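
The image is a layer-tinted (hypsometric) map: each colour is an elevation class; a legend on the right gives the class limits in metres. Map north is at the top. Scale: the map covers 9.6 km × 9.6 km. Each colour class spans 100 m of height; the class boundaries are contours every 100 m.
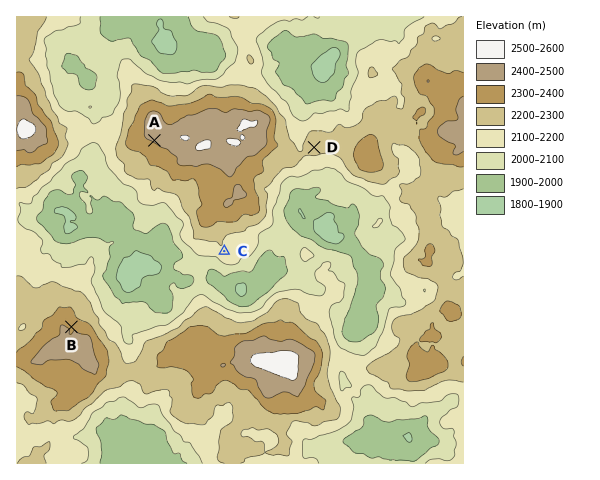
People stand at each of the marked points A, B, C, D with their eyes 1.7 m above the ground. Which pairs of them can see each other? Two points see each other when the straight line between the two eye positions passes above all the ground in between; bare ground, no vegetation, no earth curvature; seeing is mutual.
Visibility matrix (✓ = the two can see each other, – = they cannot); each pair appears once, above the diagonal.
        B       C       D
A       ✓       –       –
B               ✓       –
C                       –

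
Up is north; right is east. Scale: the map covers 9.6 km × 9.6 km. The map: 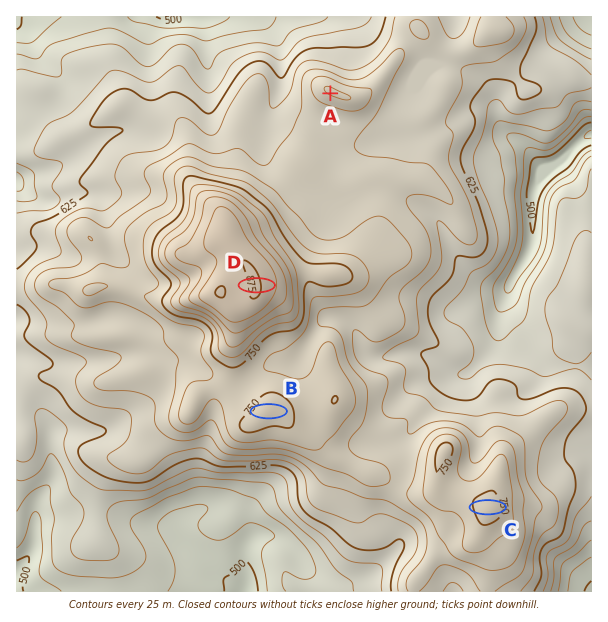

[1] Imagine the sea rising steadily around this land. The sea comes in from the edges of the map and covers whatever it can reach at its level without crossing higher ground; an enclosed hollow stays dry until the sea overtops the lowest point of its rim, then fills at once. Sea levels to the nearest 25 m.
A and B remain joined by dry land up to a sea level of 675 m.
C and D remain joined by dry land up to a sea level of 700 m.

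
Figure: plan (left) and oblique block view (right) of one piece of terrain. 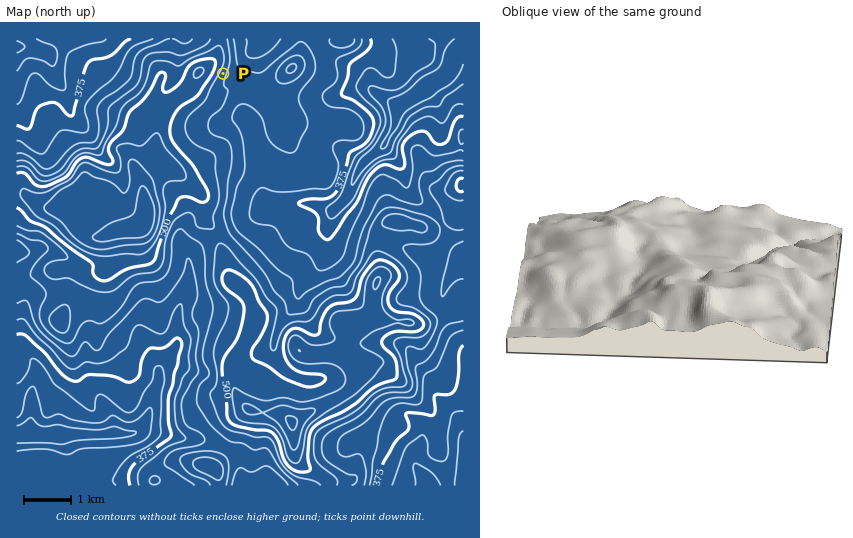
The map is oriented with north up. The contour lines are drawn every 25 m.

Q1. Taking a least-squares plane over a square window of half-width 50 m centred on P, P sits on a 10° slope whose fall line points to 116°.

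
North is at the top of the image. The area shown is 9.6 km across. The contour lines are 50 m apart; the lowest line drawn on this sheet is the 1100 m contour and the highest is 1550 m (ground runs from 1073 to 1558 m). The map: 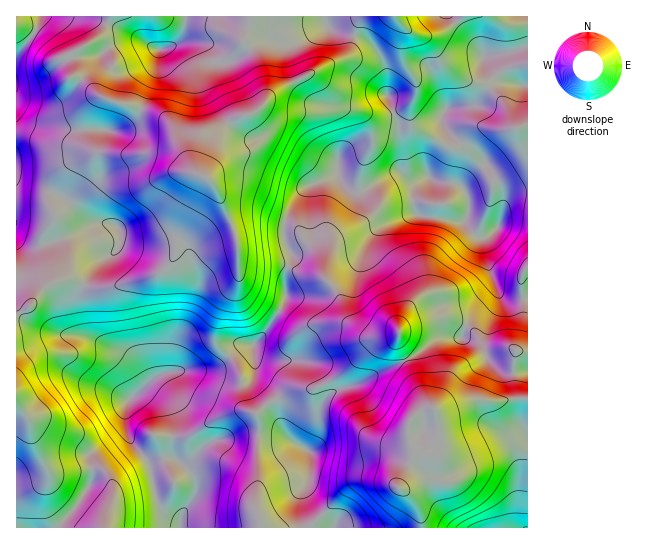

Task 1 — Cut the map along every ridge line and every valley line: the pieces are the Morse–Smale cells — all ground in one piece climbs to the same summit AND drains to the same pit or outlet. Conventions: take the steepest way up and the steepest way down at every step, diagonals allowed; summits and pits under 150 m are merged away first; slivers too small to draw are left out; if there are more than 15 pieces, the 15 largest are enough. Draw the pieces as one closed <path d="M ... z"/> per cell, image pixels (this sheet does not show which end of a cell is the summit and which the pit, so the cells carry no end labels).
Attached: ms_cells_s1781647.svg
<path d="M527 16l-485 0-2 2-5 15-19 24 1 471 163-1 0-5-14-7-6-8-11-44-21-28-3-10 0-16 3-8 23-21 10-5 17-4 29-2 10-2 21-19 5-3 11 0 7-7 24-37 0-26 7-16 0-5-7-12-1-16 9-23 16-18 22-8 7-5 3 10 9 9 11 1 38-20 14 8 17-3 8 4 13 2 11 4 2-6 13-18-4-8-28-26-2-6 0-9 6-6 26-3 19-21 15-2-13-9-11-16 22-4 20-6z"/><path d="M527 47l-20 6-21 3-1 2 11 15 13 9-15 2-19 21-26 3-6 6 0 9 2 6 28 26 4 8-13 18-2 6-11-4-13-2-8-4-17 3-14-8-38 20-11-1-9-9-3-10-7 5-22 8-16 18-9 23 1 16 7 12 0 5-7 16 0 26-24 37-7 7-11 0-5 3-21 19-10 2-29 2-17 4-10 5-23 21-3 8 0 16 3 10 21 28 11 44 6 8 12 5 3 8 240 0 0-10-5-15-17-17 9-16 5-19 14 1 10-10 2-16-4-15 12-2 24-9 31 1 8-2 18-1z"/><path d="M527 399l-17 0-8 2-31-1-24 9-12 2 4 15-2 16-10 10-14-1-5 19-9 16 17 17 5 15 1 10 106-1z"/><path d="M41 16l-25 1 1 39 18-23z"/>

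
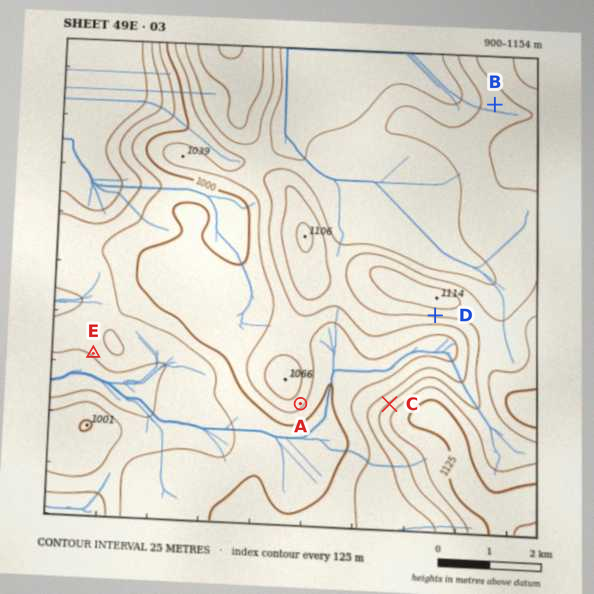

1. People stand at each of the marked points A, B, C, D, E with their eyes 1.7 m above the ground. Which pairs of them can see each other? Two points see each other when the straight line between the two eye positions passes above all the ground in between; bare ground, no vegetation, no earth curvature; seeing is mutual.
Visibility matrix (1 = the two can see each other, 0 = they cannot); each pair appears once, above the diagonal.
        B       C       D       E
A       0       1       1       0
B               0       0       0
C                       1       0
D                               0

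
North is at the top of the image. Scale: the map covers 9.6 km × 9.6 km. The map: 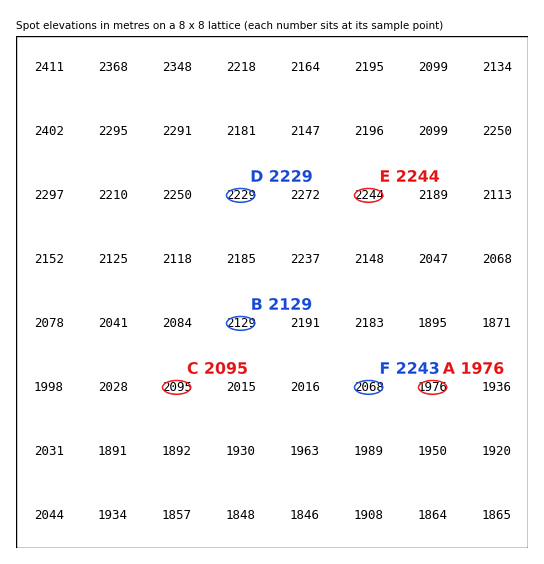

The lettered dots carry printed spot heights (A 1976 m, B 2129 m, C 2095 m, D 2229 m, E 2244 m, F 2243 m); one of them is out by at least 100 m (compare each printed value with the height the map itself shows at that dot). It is F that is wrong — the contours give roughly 2068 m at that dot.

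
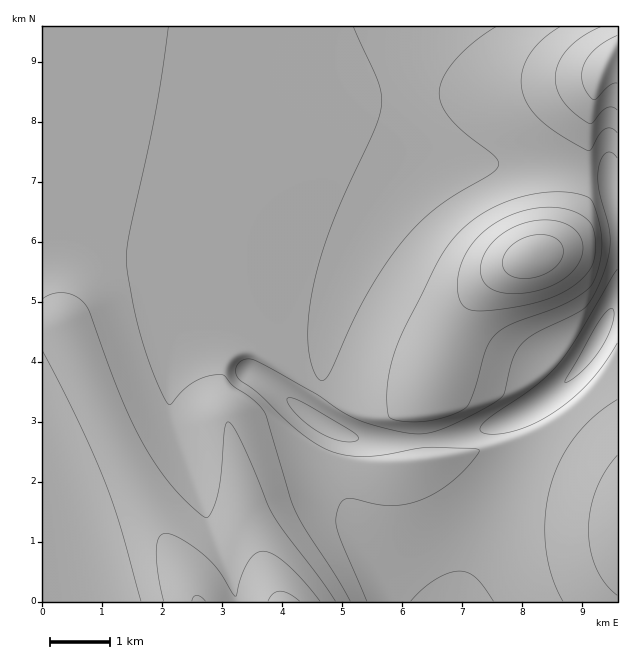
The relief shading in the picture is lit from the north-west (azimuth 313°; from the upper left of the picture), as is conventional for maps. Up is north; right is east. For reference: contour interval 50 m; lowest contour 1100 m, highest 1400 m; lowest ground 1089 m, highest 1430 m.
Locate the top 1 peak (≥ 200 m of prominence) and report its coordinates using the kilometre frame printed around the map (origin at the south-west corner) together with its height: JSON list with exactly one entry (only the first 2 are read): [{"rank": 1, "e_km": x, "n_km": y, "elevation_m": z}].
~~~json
[{"rank": 1, "e_km": 8.16, "n_km": 5.76, "elevation_m": 1430}]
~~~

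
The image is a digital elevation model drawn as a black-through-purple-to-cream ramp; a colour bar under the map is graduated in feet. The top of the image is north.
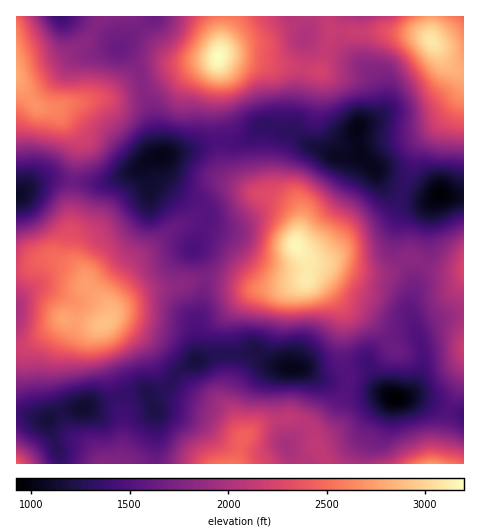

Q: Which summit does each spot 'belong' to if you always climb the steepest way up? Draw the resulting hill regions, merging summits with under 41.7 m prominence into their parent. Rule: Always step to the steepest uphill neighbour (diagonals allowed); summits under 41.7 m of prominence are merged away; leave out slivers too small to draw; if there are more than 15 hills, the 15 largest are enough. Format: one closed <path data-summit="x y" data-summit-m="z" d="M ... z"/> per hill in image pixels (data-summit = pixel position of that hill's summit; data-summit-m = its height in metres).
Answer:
<path data-summit="295 245" data-summit-m="965" d="M267 124l-7 2-8 9-14 7-27 0-19 8-31 7 1 14 3 9 9 9 27 15 6 10-1 8-13 27 7 13 4 14-2 31-6 16 2 26-1 11 20-6 26 0 13-2 17 12 17 4 12 0 25 12 24-6 13 0 17 15-11-20-2-9 11-13 12-8 12-5 14 1-8-28 8-34 11-20 0-30 2-15 8-12-17 2-25-8-11-6-10-15-15-14-14 2-11-1-27-12-16-11z"/><path data-summit="104 323" data-summit-m="886" d="M160 156l-10 4-13 10-26 12-26 1-38-4-16 6-15 10 1 220 31 5 15-8 25-5 38-13 21-1 5 3 12-7 14-17 19-11 1-12-2-26 6-16 2-31-4-14-7-13 13-27 1-8-6-10-27-15-9-9z"/><path data-summit="218 57" data-summit-m="975" d="M306 16l-234 1 34 18 12 14 8 4 10 11 17 48 7 44 32-6 19-8 27 0 14-7 11-11 29 9 16 11 27 12 11 1 14-2-3-25 4-6 11-4 7-7 1-16-2-8-6-13-8-9-24-13-27-9-8-7 3-5z"/><path data-summit="229 463" data-summit-m="775" d="M256 352l-13 2-26 0-20 6-19 12-14 17-14 8 6 17-1 49 207 1 3-15 13-19 10-25 6-7-12-8-18-16-13 0-24 6-25-12-12 0-17-4z"/><path data-summit="17 74" data-summit-m="852" d="M71 16l-55 1 1 177 14-9 16-6 38 4 26-1 26-12 13-10 10-5-7-43-17-48-10-11-8-4-12-14z"/><path data-summit="432 41" data-summit-m="943" d="M463 16l-157 1 2 16-3 5 8 7 27 9 24 13 8 9 6 13 2 8-1 16-7 7-11 4-4 6 3 25 15 14 10 15 11 6 25 8 12 0 6-4 25 1z"/><path data-summit="103 463" data-summit-m="544" d="M147 393l-25 2-34 12-25 5-13 5-2 6 11 30 1 10 94 1 2-50z"/><path data-summit="432 463" data-summit-m="825" d="M413 398l-18 0-5 4-12 28-13 19-2 15 101-1 0-49-15-2-19-10z"/><path data-summit="463 270" data-summit-m="686" d="M446 194l-6 0-10 14-2 15 0 30-11 20-7 27-1 9 8 24 4-7 7-3 36-11 0-116z"/><path data-summit="463 348" data-summit-m="659" d="M463 312l-21 5-21 9-4 4 6 26-1 12-8 21-10 9 19 2 26 12 15 1z"/><path data-summit="17 463" data-summit-m="738" d="M24 415l-8 1 0 47 44 1-1-11-11-33z"/>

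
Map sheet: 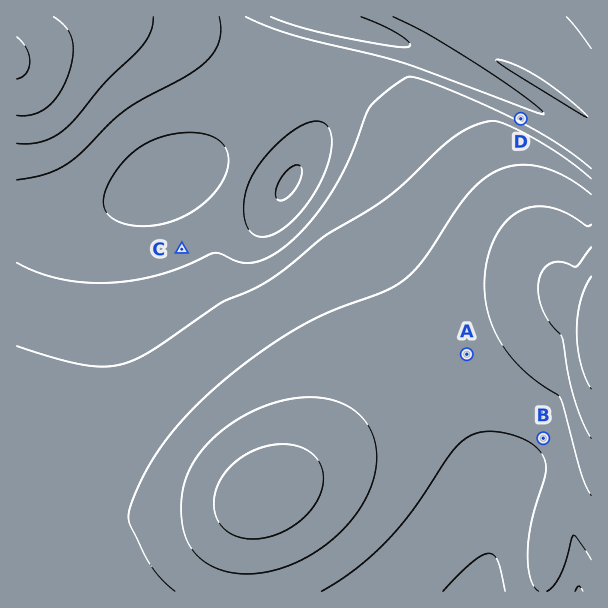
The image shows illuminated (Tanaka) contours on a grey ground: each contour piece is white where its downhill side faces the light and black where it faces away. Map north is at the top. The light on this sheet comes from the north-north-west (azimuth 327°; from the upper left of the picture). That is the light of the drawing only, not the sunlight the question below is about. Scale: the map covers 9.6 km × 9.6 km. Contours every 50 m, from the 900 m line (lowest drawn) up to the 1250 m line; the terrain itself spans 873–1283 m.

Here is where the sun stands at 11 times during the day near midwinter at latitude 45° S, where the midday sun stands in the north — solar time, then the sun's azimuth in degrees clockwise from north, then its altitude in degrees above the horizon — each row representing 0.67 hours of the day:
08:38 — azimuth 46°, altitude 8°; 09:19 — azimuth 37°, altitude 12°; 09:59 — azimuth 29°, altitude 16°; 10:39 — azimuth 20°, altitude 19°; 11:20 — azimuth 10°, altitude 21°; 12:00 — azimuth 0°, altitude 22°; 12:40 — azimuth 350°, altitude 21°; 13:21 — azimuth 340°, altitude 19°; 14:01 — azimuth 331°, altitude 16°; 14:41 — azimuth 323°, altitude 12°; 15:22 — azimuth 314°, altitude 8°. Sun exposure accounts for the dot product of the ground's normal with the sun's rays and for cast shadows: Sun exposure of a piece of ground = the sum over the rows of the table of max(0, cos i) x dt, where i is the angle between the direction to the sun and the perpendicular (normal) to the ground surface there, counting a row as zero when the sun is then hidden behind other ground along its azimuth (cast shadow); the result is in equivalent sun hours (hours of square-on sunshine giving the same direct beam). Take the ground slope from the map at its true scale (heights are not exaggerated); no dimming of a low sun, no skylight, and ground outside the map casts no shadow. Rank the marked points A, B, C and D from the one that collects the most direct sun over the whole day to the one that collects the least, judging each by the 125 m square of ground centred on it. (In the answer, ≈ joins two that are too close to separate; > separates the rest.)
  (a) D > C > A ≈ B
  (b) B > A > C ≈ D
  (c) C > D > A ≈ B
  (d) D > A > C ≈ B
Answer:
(a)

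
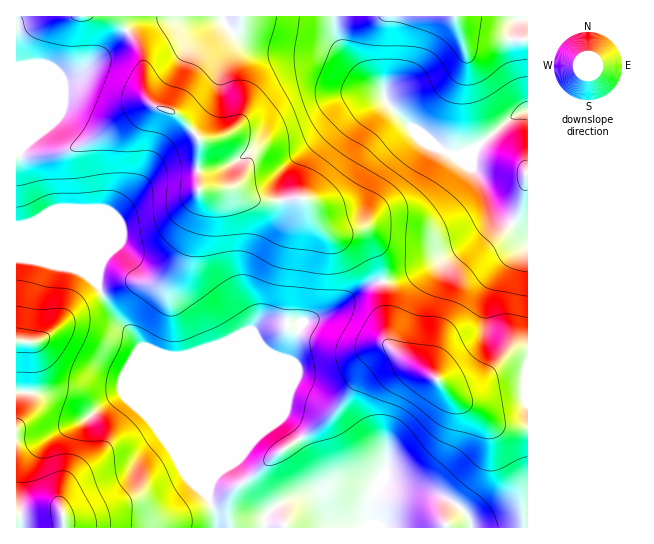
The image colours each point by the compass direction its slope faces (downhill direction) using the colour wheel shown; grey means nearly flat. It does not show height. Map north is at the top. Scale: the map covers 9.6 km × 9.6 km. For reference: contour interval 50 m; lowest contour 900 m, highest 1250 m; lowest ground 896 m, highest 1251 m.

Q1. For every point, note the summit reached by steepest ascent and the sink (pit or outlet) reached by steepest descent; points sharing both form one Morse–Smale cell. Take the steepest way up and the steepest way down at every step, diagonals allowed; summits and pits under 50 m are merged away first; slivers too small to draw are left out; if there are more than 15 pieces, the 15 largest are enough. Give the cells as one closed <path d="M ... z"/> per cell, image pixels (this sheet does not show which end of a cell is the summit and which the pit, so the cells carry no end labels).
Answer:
<path d="M150 104l-17 7-35 25-31 15-37 5-12-1-2 2 0 100 2 2 13 0 32 8 8 0 12 5 14 11 18 34 20 20 8 13 54 135 12 13 7 19 1 11 149 0-8-9-13-8-10-10-10-14-20-38-23-30-5 1-18 15 0-4 29-68 12-37 5-5 29-12 28-21 21-7-3-20-8-18-10-10-29 0-6-2-11-12-11-20-42 2-13-2-17-11-34 1-2-16 3-27-1-8-24-25z"/><path d="M334 16l-317 0-1 139 29 0 22-4 31-15 35-25 17-7 25 9 24 25 1 8-3 27 2 16 34-1 17 11 13 2 42-2 11 20 11 12 6 2 29 0 6 5 11 19 4 24 7 0 21-6 36-18 28-17 10-10 4-8 0-16-3-14 7 15 14 14 20 15 1-125-3 0-15 8-37 32-11 4-15-2-9-5-16-15-12-6-22-22-5-15-28-24-19-28z"/><path d="M383 281l-9 2-12 5-28 21-29 12-5 5-12 37-29 71 18-14 5-1 23 30 20 38 10 14 32 27 2-1 2-26 5-12 6-6 4 0 12 6 35 4 17 7 17 14 4 14 56 0 1-99-19-1-16-5-15-12-23-12-18-20-36-23-13-13z"/><path d="M489 199l0 23-4 8-10 10-28 17-36 18-27 7 3 57 1 4 13 13 36 23 18 20 23 12 15 12 16 5 18 0 1-191-21-16-14-14z"/><path d="M29 392l-13 1 1 122 41-4 5 3 2 14 151-1 0-10-8-22-21-20-11-21-23-32-28-27-10 2-24 15-17-12-11-4z"/><path d="M527 16l-192 0 0 17 5 13 15 20 28 24 5 15 22 22 12 6 20 18 9 4 11 0 11-4 37-32 18-9z"/><path d="M17 257l-1 134 47 5 11 4 17 12 24-15 10-2 28 27 23 32 11 21 10 10 0-3-54-132-8-13-20-20-18-34-14-11-12-5z"/><path d="M386 483l-4 0-10 14-3 10 1 21 101-1 0-5-4-8-17-14-17-7-35-4z"/><path d="M58 511l-41 4-1 12 47 1 0-14z"/>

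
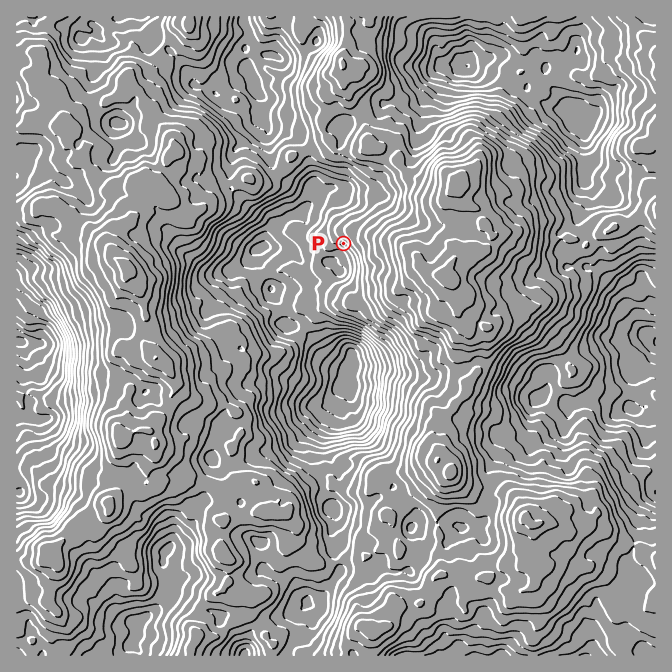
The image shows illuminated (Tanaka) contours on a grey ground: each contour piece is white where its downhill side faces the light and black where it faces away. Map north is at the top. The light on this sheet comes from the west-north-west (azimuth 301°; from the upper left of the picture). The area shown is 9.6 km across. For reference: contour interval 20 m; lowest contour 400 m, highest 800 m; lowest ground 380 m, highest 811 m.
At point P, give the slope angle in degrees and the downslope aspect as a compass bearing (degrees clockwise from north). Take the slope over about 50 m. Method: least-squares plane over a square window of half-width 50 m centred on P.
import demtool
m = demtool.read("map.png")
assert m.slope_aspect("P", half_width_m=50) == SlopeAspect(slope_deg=17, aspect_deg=212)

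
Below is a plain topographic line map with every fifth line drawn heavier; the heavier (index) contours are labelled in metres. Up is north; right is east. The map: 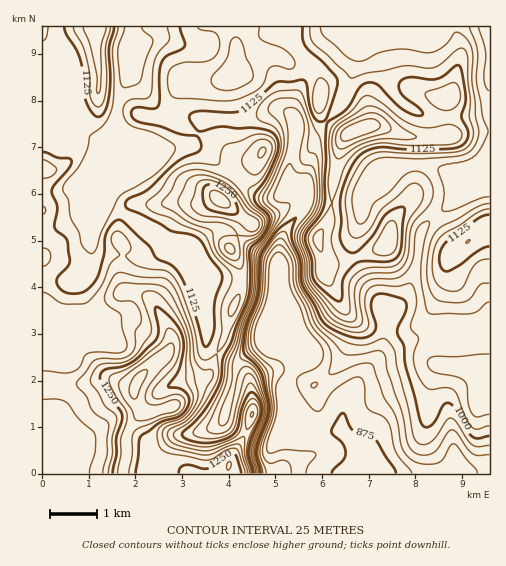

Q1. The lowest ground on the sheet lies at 865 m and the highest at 1330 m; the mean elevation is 1095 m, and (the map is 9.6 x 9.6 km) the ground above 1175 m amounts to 14.5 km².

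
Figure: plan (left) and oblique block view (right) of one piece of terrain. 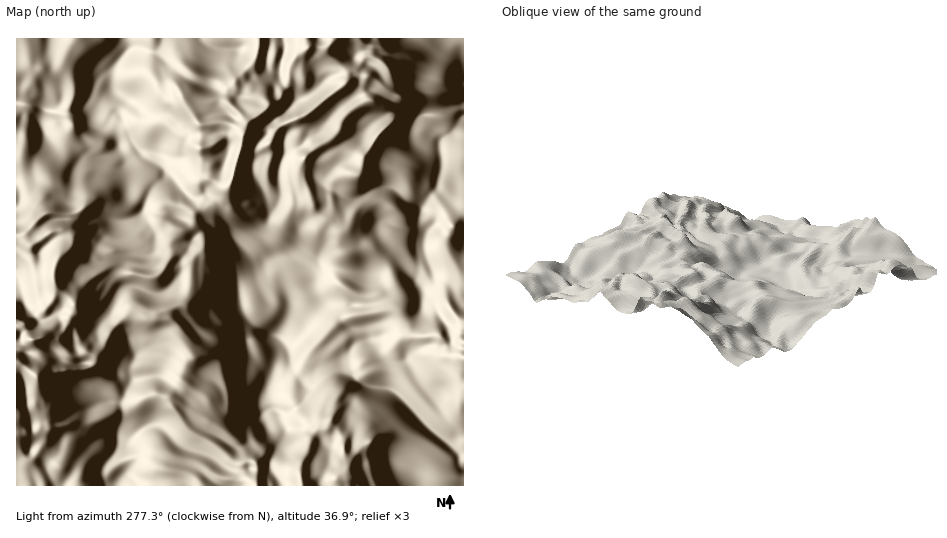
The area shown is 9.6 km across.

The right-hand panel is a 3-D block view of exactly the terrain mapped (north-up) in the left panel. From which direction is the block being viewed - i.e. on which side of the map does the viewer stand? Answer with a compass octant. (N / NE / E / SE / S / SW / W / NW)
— SW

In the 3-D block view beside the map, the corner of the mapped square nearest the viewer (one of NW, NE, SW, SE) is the SW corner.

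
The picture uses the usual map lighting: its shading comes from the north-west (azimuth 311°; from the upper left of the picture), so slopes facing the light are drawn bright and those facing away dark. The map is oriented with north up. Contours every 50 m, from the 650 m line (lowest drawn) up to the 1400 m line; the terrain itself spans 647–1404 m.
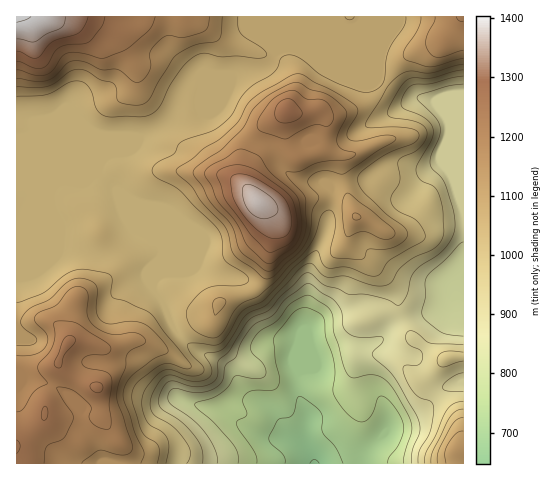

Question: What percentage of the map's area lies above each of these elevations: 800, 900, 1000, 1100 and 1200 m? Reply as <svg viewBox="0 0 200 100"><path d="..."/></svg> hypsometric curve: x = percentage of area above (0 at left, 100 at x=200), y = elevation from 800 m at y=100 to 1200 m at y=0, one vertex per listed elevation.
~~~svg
<svg viewBox="0 0 200 100"><path d="M179 100l-23-25-18-25-81-25-35-25"/></svg>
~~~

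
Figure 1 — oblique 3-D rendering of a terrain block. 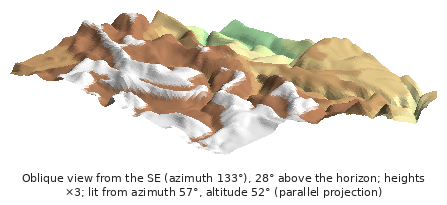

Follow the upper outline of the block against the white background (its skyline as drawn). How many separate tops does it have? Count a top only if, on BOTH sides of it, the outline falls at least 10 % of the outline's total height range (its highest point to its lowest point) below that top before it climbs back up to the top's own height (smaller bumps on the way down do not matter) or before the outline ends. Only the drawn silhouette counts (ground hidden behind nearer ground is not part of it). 3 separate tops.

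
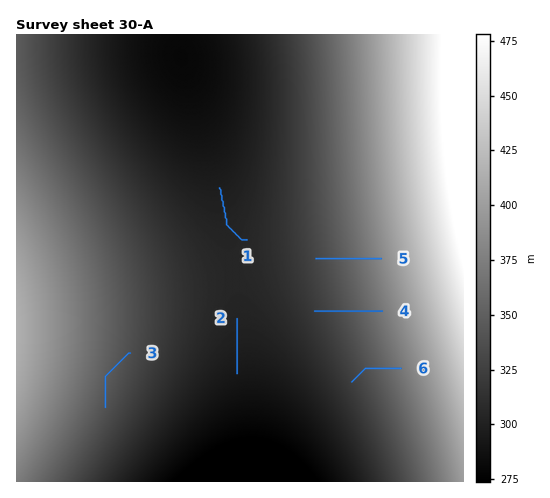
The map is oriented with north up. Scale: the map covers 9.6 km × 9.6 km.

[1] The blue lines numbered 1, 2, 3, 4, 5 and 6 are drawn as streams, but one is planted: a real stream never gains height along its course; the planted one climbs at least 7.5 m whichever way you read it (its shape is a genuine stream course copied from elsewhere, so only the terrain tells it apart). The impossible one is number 3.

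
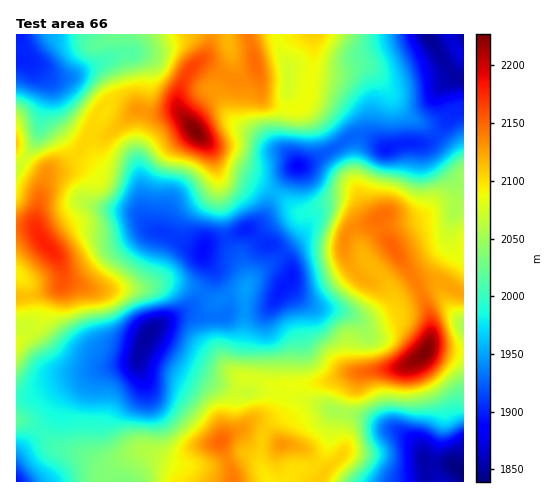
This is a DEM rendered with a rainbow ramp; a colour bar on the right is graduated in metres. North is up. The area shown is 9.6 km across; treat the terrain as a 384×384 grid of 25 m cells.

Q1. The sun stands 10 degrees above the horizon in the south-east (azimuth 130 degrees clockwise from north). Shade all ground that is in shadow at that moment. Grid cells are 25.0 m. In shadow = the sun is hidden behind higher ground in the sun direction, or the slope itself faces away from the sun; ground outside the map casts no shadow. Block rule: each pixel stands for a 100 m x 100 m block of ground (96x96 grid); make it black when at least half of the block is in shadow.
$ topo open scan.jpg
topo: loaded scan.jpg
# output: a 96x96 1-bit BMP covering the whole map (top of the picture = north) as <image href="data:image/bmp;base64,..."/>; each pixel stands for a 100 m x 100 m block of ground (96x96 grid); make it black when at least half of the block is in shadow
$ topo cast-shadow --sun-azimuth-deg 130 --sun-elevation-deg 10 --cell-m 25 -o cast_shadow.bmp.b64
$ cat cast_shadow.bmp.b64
<image width="96" height="96" href="data:image/bmp;base64,Qk2+BAAAAAAAAD4AAAAoAAAAYAAAAGAAAAABAAEAAAAAAIAEAAATCwAAEwsAAAIAAAAAAAAA////AAAAAAAAAAAAAAAAAAAAAAAAAAAAAAAAAAAAAAAAAAAAAAAAAAAAAAAAAAAAAAAAAAAAAAAAAAAAAAAAAAAAAAAAAAAAAAAAAAAAAAAAAAAAAAAAAAAAAAAAAAAAAAAAAAAAAAAAAAAAAAAAAAAAAAAAAAAAAAAAAAAAAAAAAAAAEAAAAAAAAAAAAAAAAAAAAAAAAAAAAAAAAAAAAAAAAAAAAAABAAAAAAAAAAAAAAADgAAAAAAAAAAAAAADwAAAAAAAAAAAAAADgAAAAAAAAAAAAAADgAAAAAAAAAAAAAAAAAAAAAAAAAAAAAAAAAAAAAAAAAAAAAAAAAAAAAAAAAAAAAAAAAAAAAAAAAAAAAAAAAAAAAAAAAAAAAAAAAAAAAAAAAAAAAAAAAAAAAAAAAAAAAAAAAAAAAAHgAAAAAAAAAAAAAAf4AAAAAAAAAAAAAAf8AAAAAAAAAAAAAA/+AAAAAAAAAAAAAAf/AAAAAAAAAAAAAAf/gAAAAAAAAAAAAAP/wAAAAAAAAAAABAB/wAAAAAAAAAAADgAPwAAAAAAAAAAADgAHwAAAAAAAAAAADAABAAAAAAAAAAAAAAAAAAAAAAAAAAAAAAAAAAAAAAAAAAAAAAAAAAAAAAAAAAAAAAAAAAAAAAAAAAAAAAAAAAAAAAAAAAAAAAAAAAAAAAAAAAAAAAAAAAAAAAAAAAAAAAAAAAAAAAAAAAAAAAAAAAAAAAAAAAAAAAAAAAAAAAAAAAAAAAAAAAAAAAAAAAAACAAAAAAAAAAAAAAAOAAAAAAAAAAAAAAAPAAAAAAAAAAAAAAAfAAAAAAAAAAAAAAAfgAAAAAAAAAAAAAA/gAAAAAAAAAAAAAA/gAAAAAAAAAAAAAA/wAAAAAAAAAAAAAA/wAAAAAAAAAAAAAAfwAAAAAAAAAAAAAAf4AAAAAAAAAAAAAAP4AAAAAAAAAAAAAAP4AAAAAAAAAAAAAAH4AAAAAAAAAAAAAAHgAAAAAAAAAAAAAAfAAAAAAAAAAAAAAAfgAAAAAAAAAAAAAAfwAAcAAAAAAAAAAA/4AAeAAAAAAAAAAA/8BgfAAAAAAAAAAA/8DgfwIAAAAAAAAA/+Dgf4cAAAAAAAAAf8AAf8OAAAAAAAAAP4AAP8OAAAAAAAAABgAAP4PAAAAAAAAAAAAADwCAAAAAAAAAAAAAAAAAAAAAAAAAAAAAAAAAAAAAAAAAAAAAAAAGAAAAAAAAAAAAAAAPAAAAAAAAAAAAAAAfgAAAAAAAAAAAAAAfgAAAAAAAAAAAAAA/wAAAAAAAAAAAAAA/4ABAAAAAAAAAAAA/8ADgAAAAAAAAAAB/+ADgAAAAAAAAAAA//AHwAAAAAAAAAAA//gHwAAAAAAAAAAAf/wHwAAAAAAAAAAAP+AH4AAAAAAAAAAABgAH4AAAAAAAAAAAAAAH8AAAAAAAAAAAAAAH+AAAAAAAAAAAAAAD+AAAAAAAAAAAAAAA4AAAAAAAAAAAAAAAAAAAAAAAAAAAAAAAAAAAAAAAAAAAAAAAAAAAAAAAAAA="/>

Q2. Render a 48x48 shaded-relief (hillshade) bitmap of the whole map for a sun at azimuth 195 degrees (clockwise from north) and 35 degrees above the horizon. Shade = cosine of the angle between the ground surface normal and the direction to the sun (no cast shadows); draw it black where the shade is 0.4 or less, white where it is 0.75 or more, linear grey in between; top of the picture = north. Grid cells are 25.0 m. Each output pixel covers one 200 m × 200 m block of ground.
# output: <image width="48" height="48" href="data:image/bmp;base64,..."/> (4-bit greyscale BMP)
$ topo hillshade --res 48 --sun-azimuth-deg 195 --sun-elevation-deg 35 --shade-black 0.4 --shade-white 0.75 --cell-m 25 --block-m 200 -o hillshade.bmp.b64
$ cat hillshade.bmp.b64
<image width="48" height="48" href="data:image/bmp;base64,Qk32BAAAAAAAAHYAAAAoAAAAMAAAADAAAAABAAQAAAAAAIAEAAATCwAAEwsAABAAAAAAAAAAAAAAABEREQAiIiIAMzMzAERERABVVVUAZmZmAHd3dwCIiIgAmZmZAKqqqgC7u7sAzMzMAN3d3QDu7u4A////ALuqqph4iJmYd3d3hmaIiHd3m7qYhmd2VruqqYh4iJmId4iIhmeJiIh3mqqYdmd3eLqqmYd3eIiHeJmqhmiJmZh2eZh3ZmiJmbqYh3ZmZ3dmZ4mph4iImIdmZmREVnmrubqHZmZVVVRERWZ3eIiHZlVWZUMjV5vN26l2ZmZlUyESREVWVnd2VVVmVERWit7t3Id2ZmZlUxASRVVVRFd2ZmZlZWebzv/cvGZmZlVVQyIkVVVUREVmZmZniZrO//7Lq2ZmZVVVVDRVZlVURVRWZ3eKvMze/+3Lqod2ZmZmVEVnd2ZVZ3d3d4mru8ze//7Lqod3ZmZmVEV4h3dniIh3d3eJqqve//7bqph3d3d2VEZ4d3d4h2VVVVVniIms3d3LqpmZiHd3ZWZ3Znd3UzMzRERWZURFaKu6mZqqmIiId3d2ZndlMiIiNEVVQyERJGiYd4q7qYiId3d2ZnZUMzMjRFVUREM0M0ZlVXmqqqqZiIh3Z2VDJEREVVVEVVZ4dURDI4iavMzMupmYh2VDRVVFVERERFeZh1QxJZmavd7+3M3MuXdmZmZURERVVXmpiHYyWKqrzN7+7e//2oiIiHdlREZ4mru6iJdEi5mry7zLvN7uyph3iId3ZWirzdy5iZdXqmeaqZmHeImZmYdmeHd3d3m93cuYiZdoh3iZmHZUM0VWZmVWZ3d4h4q83KiImYd3ZZqql2UyEjM0RERXd2ZniKq8yod5qXZlVbu6llQiIyIiI0Vnd2Znibu7uXeKqGZUVrupdUM0QyIjNGd4d2ZnirqamHiZh2ZVZ6qXQzRWUyNFV4iIdmZ4m7mIiImYdmZmd5l1M0ZmQ0VneJmql3eJu6h2eImHZmZmZ4dkRFZlRFeImavNypmau5l2V4iHdmZ2ZmZVVVZVRXiZmb3u3LuqqYiHVmd3dmZmZlZmZmZ4iIiZmbzdy7uqh2eIdmVVVEVWd2Zmd4iamYmZmrzMuqqZdURoh2VDIiNFZ3ZmeJmZmJmrvMzMqYiHQzNGh1QhAAEkZ2ZneJmIiJrN7u3bl4h2QzVVVDEAAAATZ3VmZ4iIeJvf//7biIdlVWdkIAAAABIiRoU0VniIiKzu///riIdmeKmFIAAAEjMzM3QiRniImc3czv/Jd3d3m8yoUyJGZVVVMkQzRXiIm83LvdyERWib3v7bl2aJmIiGVDRURWd3iry7u6cyNonO//7cqYiaqqmHVDRVRFd3eaqrunMjaKve7ty6qqmqqpdmZRNDM0V3eIiJp0IlirzcuqqZmqmqqXVWdgEjMzNXd3ZndjNHmquod4iIiZmZmGVFVgEjRDM1ZlVVVVVomZmHZ3d3iZmZh2VVRCNGZlQzM0RURXeIiIh2d3d3iJmYdlVmVVVniIdTMiNERniId4h1Z4d3d4mXZUVneGd4q7qGVDRVVWiHZ4hleIh3d3h2VEVmiXiau7uYd2Z3dVZ2Z4dVeIiHd3dlVERXmYirqamZmIiJh1VmeIZWiZmIiHZlVERol4mqmZiImZmZmGVmeIZWiZmIiIdlVER5hg=="/>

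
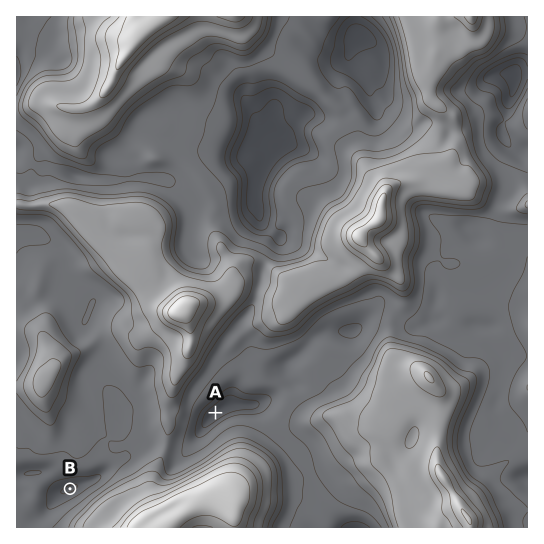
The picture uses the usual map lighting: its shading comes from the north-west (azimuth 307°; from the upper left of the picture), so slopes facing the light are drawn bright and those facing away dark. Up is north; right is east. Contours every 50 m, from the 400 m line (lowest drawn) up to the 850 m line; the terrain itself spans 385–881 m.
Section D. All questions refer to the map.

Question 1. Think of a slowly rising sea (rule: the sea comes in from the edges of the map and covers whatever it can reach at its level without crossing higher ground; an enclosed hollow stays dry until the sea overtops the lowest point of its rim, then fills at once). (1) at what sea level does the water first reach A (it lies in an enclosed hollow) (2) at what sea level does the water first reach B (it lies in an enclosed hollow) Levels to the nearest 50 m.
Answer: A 550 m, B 500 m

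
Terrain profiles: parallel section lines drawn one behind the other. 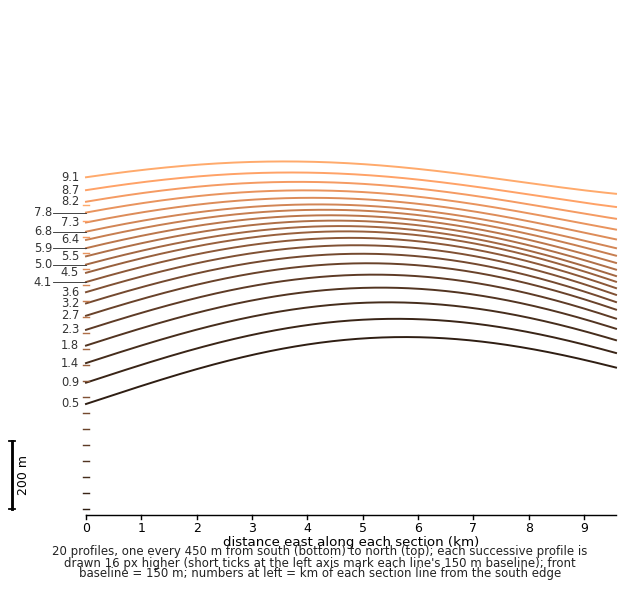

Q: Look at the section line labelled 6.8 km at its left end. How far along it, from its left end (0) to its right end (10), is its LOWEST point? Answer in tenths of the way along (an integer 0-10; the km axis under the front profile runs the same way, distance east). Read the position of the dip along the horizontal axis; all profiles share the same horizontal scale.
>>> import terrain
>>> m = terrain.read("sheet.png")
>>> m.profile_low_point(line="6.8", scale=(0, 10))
10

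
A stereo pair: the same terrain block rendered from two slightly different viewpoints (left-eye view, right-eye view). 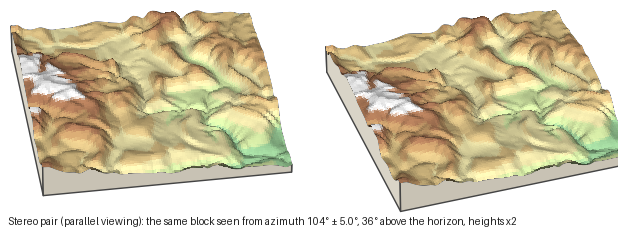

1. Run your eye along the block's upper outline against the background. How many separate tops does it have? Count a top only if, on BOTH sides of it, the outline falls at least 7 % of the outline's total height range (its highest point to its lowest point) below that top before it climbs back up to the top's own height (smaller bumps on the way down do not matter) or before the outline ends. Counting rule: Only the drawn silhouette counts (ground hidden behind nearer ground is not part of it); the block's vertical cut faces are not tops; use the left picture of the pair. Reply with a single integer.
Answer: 1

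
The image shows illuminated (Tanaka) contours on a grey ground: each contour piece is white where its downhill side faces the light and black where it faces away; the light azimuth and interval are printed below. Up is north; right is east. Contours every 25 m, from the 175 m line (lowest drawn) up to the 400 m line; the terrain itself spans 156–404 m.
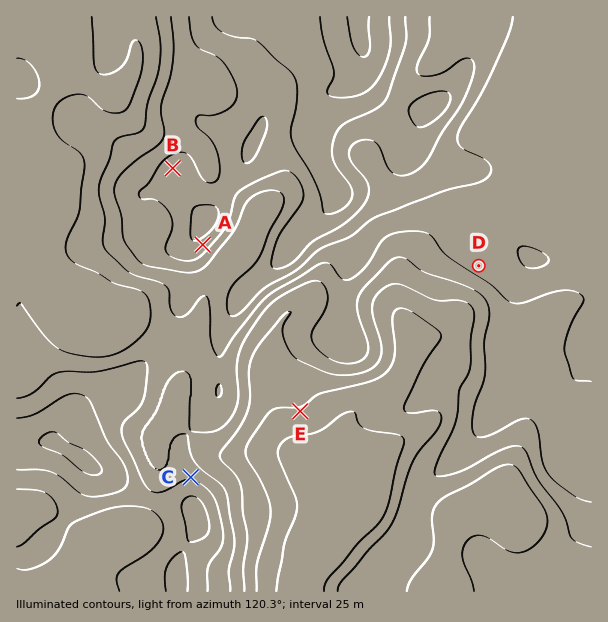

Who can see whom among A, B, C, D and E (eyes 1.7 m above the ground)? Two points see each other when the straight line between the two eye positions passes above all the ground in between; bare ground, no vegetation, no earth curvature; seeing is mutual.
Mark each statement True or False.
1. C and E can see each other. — True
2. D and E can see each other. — False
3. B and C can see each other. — False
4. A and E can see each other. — False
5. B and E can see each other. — False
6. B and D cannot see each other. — True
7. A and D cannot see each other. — True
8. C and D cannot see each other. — False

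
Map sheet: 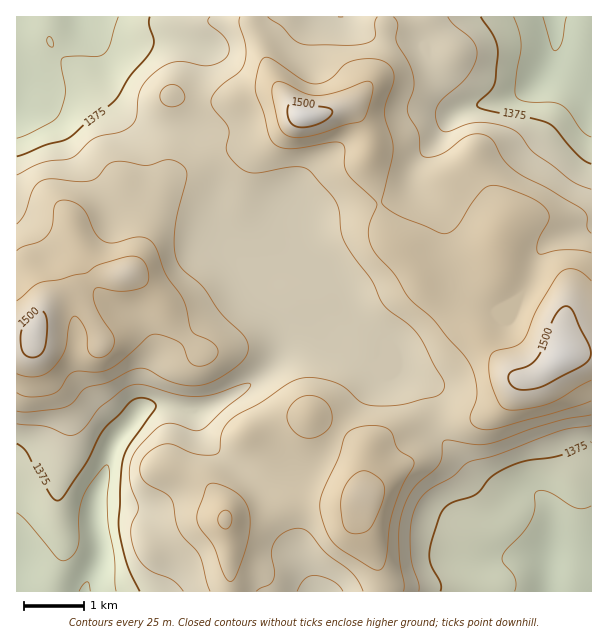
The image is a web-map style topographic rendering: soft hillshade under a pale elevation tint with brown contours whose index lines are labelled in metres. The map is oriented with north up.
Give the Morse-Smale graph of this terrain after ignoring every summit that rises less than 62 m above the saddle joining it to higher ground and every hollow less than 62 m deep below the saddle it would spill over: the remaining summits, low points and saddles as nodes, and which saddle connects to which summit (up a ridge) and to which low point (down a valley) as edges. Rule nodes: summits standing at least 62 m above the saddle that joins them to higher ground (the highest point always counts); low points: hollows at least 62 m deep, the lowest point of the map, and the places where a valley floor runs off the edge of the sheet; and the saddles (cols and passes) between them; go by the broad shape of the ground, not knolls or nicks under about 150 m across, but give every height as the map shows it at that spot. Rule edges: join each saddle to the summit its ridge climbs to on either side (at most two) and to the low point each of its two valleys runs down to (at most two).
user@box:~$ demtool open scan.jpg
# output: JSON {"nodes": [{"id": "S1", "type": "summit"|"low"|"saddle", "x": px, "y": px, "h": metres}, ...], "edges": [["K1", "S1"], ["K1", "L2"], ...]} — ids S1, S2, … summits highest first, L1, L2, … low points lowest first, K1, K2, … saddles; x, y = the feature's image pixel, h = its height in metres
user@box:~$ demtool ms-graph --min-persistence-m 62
{"nodes": [
{"id": "S1", "type": "summit", "x": 305, "y": 116, "h": 1513},
{"id": "S2", "type": "summit", "x": 36, "y": 330, "h": 1506},
{"id": "L1", "type": "low", "x": 554, "y": 18, "h": 1321},
{"id": "L2", "type": "low", "x": 86, "y": 590, "h": 1323},
{"id": "L3", "type": "low", "x": 549, "y": 590, "h": 1325},
{"id": "L4", "type": "low", "x": 17, "y": 110, "h": 1333},
{"id": "K1", "type": "saddle", "x": 380, "y": 203, "h": 1450},
{"id": "K2", "type": "saddle", "x": 432, "y": 414, "h": 1429},
{"id": "K3", "type": "saddle", "x": 206, "y": 159, "h": 1423}],
"edges": [["K1", "S1"], ["K1", "L1"], ["K1", "L2"], ["K2", "S1"], ["K2", "L2"], ["K2", "L3"], ["K3", "S1"], ["K3", "S2"], ["K3", "L2"], ["K3", "L4"]]}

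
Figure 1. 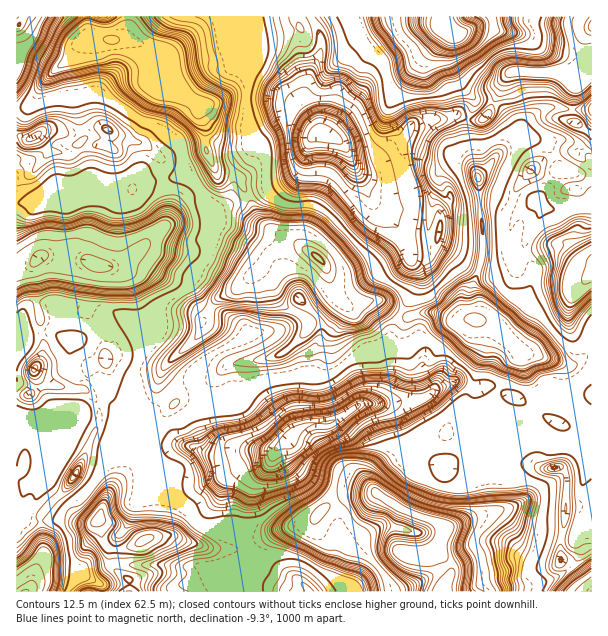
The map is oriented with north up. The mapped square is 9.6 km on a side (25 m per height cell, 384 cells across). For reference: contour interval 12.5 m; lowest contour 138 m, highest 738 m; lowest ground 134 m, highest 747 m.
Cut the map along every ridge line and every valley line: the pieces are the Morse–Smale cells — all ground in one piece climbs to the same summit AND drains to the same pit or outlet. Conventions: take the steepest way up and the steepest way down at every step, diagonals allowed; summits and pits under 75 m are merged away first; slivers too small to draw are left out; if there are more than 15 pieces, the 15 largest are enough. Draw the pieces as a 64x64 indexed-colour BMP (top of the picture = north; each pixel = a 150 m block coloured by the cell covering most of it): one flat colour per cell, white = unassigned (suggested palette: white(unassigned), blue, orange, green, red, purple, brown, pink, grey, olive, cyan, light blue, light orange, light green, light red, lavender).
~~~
<image width="64" height="64" href="data:image/bmp;base64,Qk12CAAAAAAAAHYAAAAoAAAAQAAAAEAAAAABAAQAAAAAAAAIAAATCwAAEwsAABAAAAAAAAAA////ALR3HwAOf/8ALKAsACgn1gC9Z5QAS1aMAMJ34wB/f38AIr28AM++FwDox64AeLv/AIrfmACWmP8A1bDFAAD///////ZmZmZmZgAAZmYRERERERERETMzMzMzMzMzAP//////ZmZmZmZmZmZmYRERERERERERMzMzMzMzMzMA//////ZmZmZmZmZmZmEREREREREREREzMzMzMzMzMwAP////ZmZmZmZmZmZmERERERERERERETMzMzMzMzMzAA////9mZmZmZmZmZhERERERERERERETMzMzMzMzMzMAD////2ZmZmZmZmZhERERERERERERERMzMzMzMzMzMwAP///2ZmZmZmZmYREREREREREREREREzMzMzMzMzMzAA////ZmZmZmZmYRERERERERERERERETMzMzMzMzMzMAD///9mZmZmZmZhEREREREREREREREzMzMzMzMzMzMwAA////ZmZmZmZmERERERERERERETMzMzMzMzMzMzMzAAAP//9mZmZmZmZhERERERERERETMzMzMzMzMzMzMzMAAA////ZmZmZmZmERERERERERETMzMzMzMzMzMzMzMwAAAP//9mZmZmZmYRERERERERERMzMzMzMzMzMzMzMzAAAAD///ZmZmZmZmYREREREREREzMzMzMzMzMzMzMzMAAAAP//8GZmZmZmZmZhERERERERMzMzMzMzMzMzMzMwAAAAAAAAZmZmZiJmZmYRERERERERMzMzMzMzMzMzMzAAAAAAAABmIiIiIiIiIiERERERERETMzMzMzMzMzEREAAAAAAAAAIiIiIiIiIiIhEREREREREREREREREREREQBAAAAAAAACIiIiIiIiIiIRERERERERERERERERERABBEQAAAAEQAAiIiIiIiIiIiIiEREREREREREREREQAABEREREAARFUAIiIiIiIiIiIiIiERERERERERERHQAAAERERERERVVQACIiIiIiIiIiIiIi3d3RERERERHdAAAARERERERFVVUCIiIiIiIiIiIiIiIt3d3RERER3d3QAA1EREREREVVVSIiIiIiIiIiIiIiIi3d3d3d3d3d3d3d3UREREREVVVVIiIiIiIiIiIiIiIiIt3d3d3d3d3d3d3dRERERERVVVVSIiIiIiIiIiIiIiIt3d3d3d3d3d3d2t1ERERERFVVVVUiIiIiIiIiIiIiIi3d3d3d3d3dqqqqqkREREREVVVVVVIiIiIiIiIiIiIiLd3d3d3d3dqqqqqqRERERERVVVVVVSIiIiIiIiIiIiIi3d3d3d3dqqqqqqpERERERFVVVVVVUiIiIiIiIiIiIiLd3d3d3dqqqqqqqkRERERFVVVVVVVSIiIiIiIiIiIiIi3d3ZmaqqqqqqqqRERERFVVVVVVVVUiIiIiIiIiIiIiuZmZmZqqqqqqqqpEREREVVVVVVVVVSIiIiIiIiK7u7u7mZmZmqqqqqqqqkRERERVVVVVVVVVVSIiIiIiK7u7u7uZmZmaqqqqqqqqRERERFVVVVVVVVVVUiIiIiIru7u7u5mZmZqqqqqqqqpERERERVVVVVVVVVVVIiIiIiu7u7u7mZmZmqqqqqqqqkRERERERFVVVVVVVVVSIiIiu7u7u7uZmZmZqqqqqqqgRERERERERVVVVVVVVVUiIiu7u7u7u5mZmZmqoAqqqgBEREREREREVVVVVVVVVVUru7u7u7u5mZmZmaqgAACgAERERERERERFVVVVVVVVVbu7u7u7u7mZmZmZqgAAAAAARERERERERERVVVVVVVW7u7u7u7u7mZmZmZmqAAAAAABEREREREREREAAVVVVW7u7u7u7u7mZmZmZmaoAAAAAAEREREREREREQAAABVW7u7u7u7u7mZmZmZmZqqAAAAAAAARERERERERAAAAABbu7u7u7u7uZmZmZmZmqoAAAAAAAAAAERERERAAAAAAAi7u7u7u7uZmZmZmZmaqgAAAAAAAAAAAAAABEAAAAAAiIiLu7u7u5mZmZmZmaqqoAAAAAAAAAAAAAAADMwAAAiIiIi7u7u5mZmZmZmZCqqqAAAAAAAAAAAAAAAMzMwIiIiIiIu7u7mZmZmZmZkAqqqgAAAAAAAAAAAAAAzMzIiIiIiIi7u7d3eZmZmZmQCqqqqgAAAAAAAAAAAAzMzMiIiIiIiLu7d3d3mZmZmQAAqqqgAAAMAAAAAADMzMzMyIiIiIiIi7d3d3d5mZmZAAAAAAAAAMzMzMwAzMzMzMzIiIiIiIiId3d3d3eZmZkAAAAAAAAAzMzMzMzMzMzMzMiIiIiIiId3d3d3d3d5mQAAAAAAAADMzMzMzMzMzMzMyIiIiIiIB3d3d3d3d3d3fuAAAAAAAADMzMzMzMzMzMyIiIiIiIB3d3d3d3d3d3d+4AAAAAAAAMzMzMzMzMzMyIiIiIiIAHd3d3d3d3d3d+7uAAAAAAAADMzMzMzMzMyIiIiIiIAAd3d3d3d3d3d+7u4AAAAAAAAAzMzMzMzMyIiIiIiIAAAHd3d3d3d3d37u7uAAAA7gAAAMzMzMzMAIiIiIiIAAAAd3d3d3d3d37u7u7u7u7u4AAADMzMzMwAiIiIiAAAAAAHd3d3d3d3fu7u7u7u7u7gAAAAzMzMzIiIiIiIAAAAAAd3d3d3d3d+7u7u7u7u7uAAAAAAAAiIiIiIiIAAAAAAB3d3d3d3d37u7u7u7u7u4AAAAAAACIiIiIiIgAAAAAAHd3d3d3d3fu7u7u7u7u7gAAAAAAAAiIiIiIiAAAAAAHd3d3d3d3d+7u7u7u7u7u"/>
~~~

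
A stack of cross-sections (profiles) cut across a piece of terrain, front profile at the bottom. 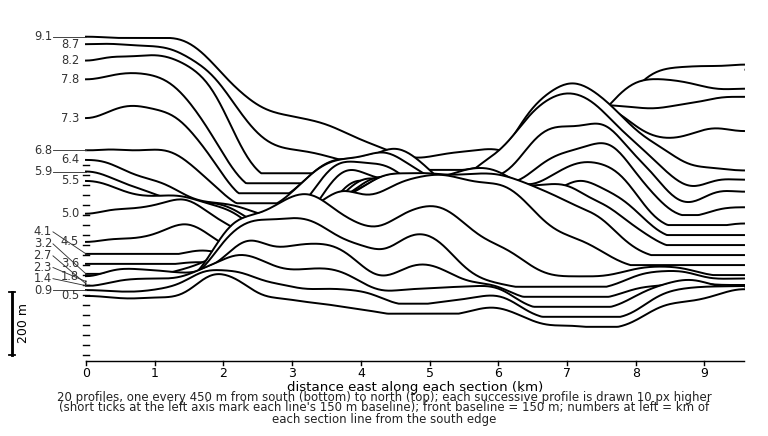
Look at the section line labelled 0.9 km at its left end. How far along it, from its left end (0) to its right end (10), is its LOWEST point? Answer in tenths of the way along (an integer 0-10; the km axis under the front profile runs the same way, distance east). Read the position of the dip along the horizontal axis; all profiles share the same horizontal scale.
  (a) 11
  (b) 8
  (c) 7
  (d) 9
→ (b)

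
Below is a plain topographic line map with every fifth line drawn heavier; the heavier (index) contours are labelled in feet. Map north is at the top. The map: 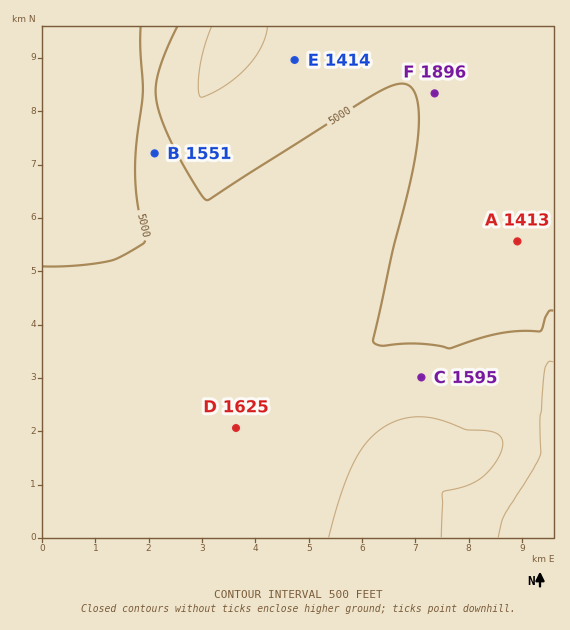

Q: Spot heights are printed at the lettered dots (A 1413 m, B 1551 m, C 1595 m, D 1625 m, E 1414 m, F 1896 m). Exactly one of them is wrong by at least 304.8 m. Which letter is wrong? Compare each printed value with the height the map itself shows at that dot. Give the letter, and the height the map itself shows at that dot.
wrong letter F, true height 1515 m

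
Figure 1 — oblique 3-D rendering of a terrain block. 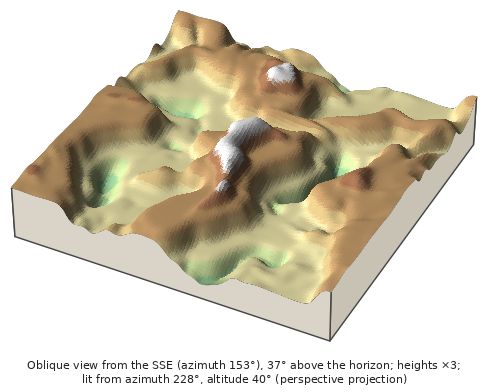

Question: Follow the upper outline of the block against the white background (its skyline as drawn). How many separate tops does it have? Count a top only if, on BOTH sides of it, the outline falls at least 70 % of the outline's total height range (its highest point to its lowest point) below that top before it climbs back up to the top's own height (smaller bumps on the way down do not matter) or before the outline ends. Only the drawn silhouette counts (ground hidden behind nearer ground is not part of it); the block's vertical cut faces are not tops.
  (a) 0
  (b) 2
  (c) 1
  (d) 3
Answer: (a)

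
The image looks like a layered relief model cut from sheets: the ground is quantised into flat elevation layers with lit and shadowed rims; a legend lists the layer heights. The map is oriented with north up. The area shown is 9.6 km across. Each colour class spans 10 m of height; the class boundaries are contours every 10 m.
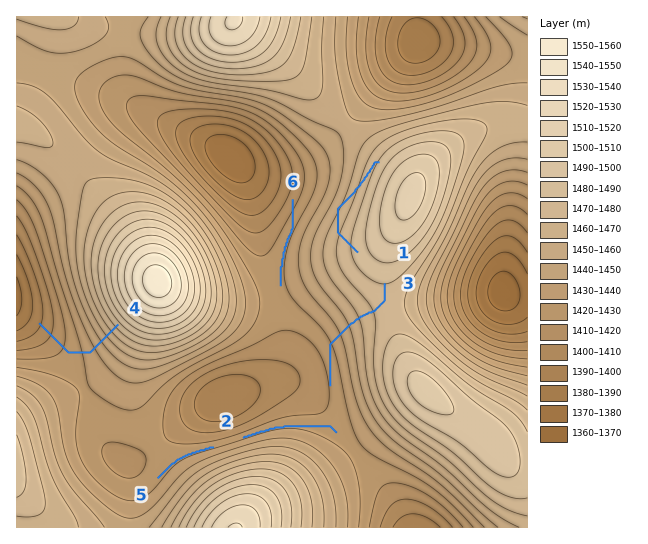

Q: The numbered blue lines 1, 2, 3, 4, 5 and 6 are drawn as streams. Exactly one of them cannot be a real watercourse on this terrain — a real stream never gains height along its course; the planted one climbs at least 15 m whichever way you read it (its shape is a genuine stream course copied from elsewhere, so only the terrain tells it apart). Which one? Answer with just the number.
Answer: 1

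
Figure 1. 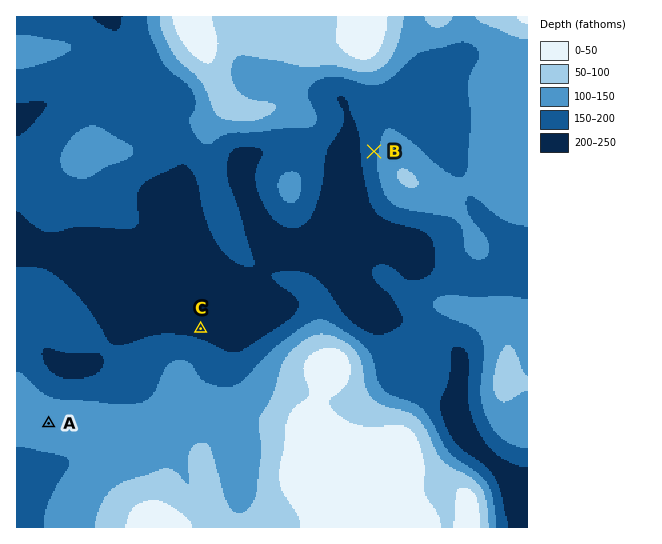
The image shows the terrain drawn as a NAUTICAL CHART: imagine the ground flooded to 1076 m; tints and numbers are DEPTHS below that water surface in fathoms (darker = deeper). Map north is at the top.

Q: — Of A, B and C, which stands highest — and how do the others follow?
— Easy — A B C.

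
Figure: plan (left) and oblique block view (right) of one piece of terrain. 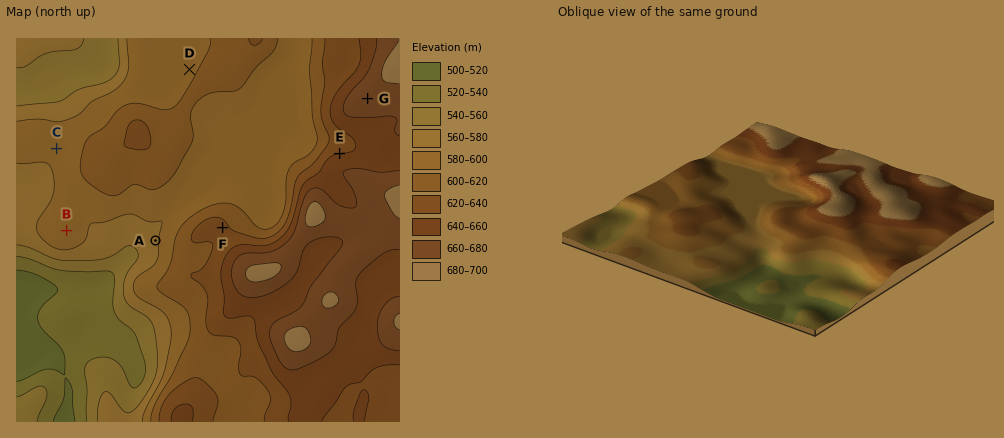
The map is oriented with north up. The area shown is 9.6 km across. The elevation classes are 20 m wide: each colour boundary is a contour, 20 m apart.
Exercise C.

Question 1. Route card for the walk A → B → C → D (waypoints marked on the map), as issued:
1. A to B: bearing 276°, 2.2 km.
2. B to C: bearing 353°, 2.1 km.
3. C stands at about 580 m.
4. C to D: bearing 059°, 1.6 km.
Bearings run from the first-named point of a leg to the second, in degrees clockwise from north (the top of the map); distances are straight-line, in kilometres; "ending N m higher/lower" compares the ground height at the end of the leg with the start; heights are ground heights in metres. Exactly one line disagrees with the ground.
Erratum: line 4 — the distance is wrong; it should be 3.9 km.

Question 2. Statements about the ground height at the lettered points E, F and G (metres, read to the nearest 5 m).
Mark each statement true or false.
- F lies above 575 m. true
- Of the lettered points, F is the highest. false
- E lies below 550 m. false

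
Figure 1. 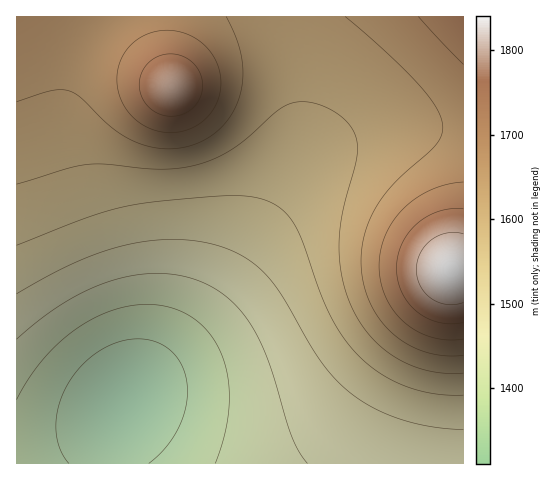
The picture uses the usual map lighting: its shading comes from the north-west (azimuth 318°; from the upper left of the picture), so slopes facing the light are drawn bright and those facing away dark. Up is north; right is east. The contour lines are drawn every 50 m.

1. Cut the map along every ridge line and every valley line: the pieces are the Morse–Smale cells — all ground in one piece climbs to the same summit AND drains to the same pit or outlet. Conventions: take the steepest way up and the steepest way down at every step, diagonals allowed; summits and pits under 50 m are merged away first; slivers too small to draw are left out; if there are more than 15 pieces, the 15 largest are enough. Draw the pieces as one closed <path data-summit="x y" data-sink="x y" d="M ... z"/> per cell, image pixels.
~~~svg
<path data-summit="172 87" data-sink="124 400" d="M279 16l-263 1 1 443 18-1 26-8 17-9 25-19 92-96 24-32 27-42 42-79 10-37-1-43-15-55z"/><path data-summit="452 270" data-sink="124 400" d="M427 128l-36 0-22 4-19 5-30 18-23 23-14 18-39 66-32 45-26 30-67 70-24 23-22 15-28 12-28 3-1 3 447 1 1-332z"/><path data-summit="463 17" data-sink="124 400" d="M463 16l-183 1 2 22 8 24 8 39 0 35-2 13-18 44-56 98 67-104 19-22 17-15 25-14 32-8 45-1 37 3z"/>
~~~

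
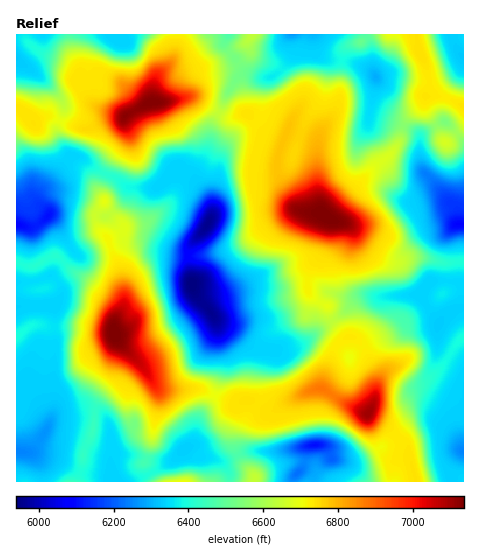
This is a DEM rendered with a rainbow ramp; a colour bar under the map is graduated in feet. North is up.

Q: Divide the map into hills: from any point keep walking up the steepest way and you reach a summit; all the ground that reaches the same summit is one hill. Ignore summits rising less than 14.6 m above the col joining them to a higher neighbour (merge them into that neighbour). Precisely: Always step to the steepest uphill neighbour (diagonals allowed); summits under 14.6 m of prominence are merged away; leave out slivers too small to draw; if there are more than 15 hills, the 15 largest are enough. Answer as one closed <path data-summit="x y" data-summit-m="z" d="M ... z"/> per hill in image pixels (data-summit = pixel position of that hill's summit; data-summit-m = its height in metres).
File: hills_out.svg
<path data-summit="113 332" data-summit-m="2175" d="M74 155l-6 3-16 22-14 14 0 9 11 12-15 11-18-1 0 256 117 1 36-19 14-14 10-6 5-23 14-19 9-26 2-16-4-12-2-24-7-13-12-12-5-8-4-26 1-17 19-23 3-17-5-11-9-12-6-6-13-8-24 18-28-1-11-9-21-10-11-9z"/><path data-summit="323 214" data-summit-m="2175" d="M313 34l-22 1 3 14-2 5-10 16-9 6-16 1-15-2-7 5-10 18-4 11-9 14-2 21-14 29 2 10 12 16 2 15-3 10-16 17-4 9 0 14 4 26 27 34 15 8 16 14 11 4 29-1 7-2 44-33 19-18 52-1 7-1 6-9 7-5 31 2 0-57-6-1-2-17-8-6-26-32-4-35-12-8-35-10-1-3 6-29-1-9-13-9-15-5-25-4-6-7z"/><path data-summit="368 414" data-summit-m="2165" d="M419 294l-58 2-19 18-21 14-14 13-16 8-29 1-7-2-20-16-18-10 2 25 4 12-2 16-9 26-14 19-3 21-10 8 12 7 28 5 20-9 28 0 34-6-2 14-4 10 6 2 7 10 137 0 1-13 12-18 0-86-26-19-1-17 3-7z"/><path data-summit="151 102" data-summit-m="2174" d="M227 34l-210 0-1 190 8 2 10 0 15-11-11-12 0-9 14-14 19-25 13 4 11 9 21 10 11 9 28 1 23-18 14 8 5 5-1-10 14-29 2-21 9-14 5-14 13-19 17-1-13-6-16-19-2-4z"/><path data-summit="420 54" data-summit-m="2055" d="M452 34l-85 0 4 9 2 28 3 7-6 36 43 16 5 4 2 6 1-4 5-5 19-9 18 19 1-83-6-7z"/><path data-summit="445 142" data-summit-m="2033" d="M445 122l-19 9-5 5 0 29 2 6 11 11 14 19 8 6 2 17 5 0 1-82z"/><path data-summit="253 35" data-summit-m="2024" d="M291 34l-63 0-3 12 18 23 17 8 11 0 11-7 10-16 2-5z"/><path data-summit="255 478" data-summit-m="2025" d="M307 446l-34 6-28 0-16 8-9 2 10 11 0 9 63 0 2-6 9-12z"/><path data-summit="183 481" data-summit-m="2044" d="M188 449l-5 0-14 14-35 18 96 0 0-8-7-10-13-5-13-2z"/>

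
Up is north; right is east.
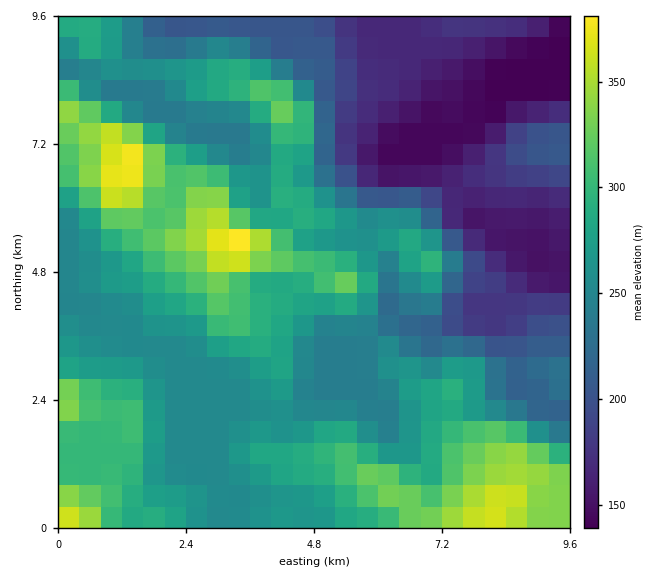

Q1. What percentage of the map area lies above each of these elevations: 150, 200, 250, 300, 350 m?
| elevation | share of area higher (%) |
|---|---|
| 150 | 94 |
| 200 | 78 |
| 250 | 60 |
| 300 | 22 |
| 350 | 4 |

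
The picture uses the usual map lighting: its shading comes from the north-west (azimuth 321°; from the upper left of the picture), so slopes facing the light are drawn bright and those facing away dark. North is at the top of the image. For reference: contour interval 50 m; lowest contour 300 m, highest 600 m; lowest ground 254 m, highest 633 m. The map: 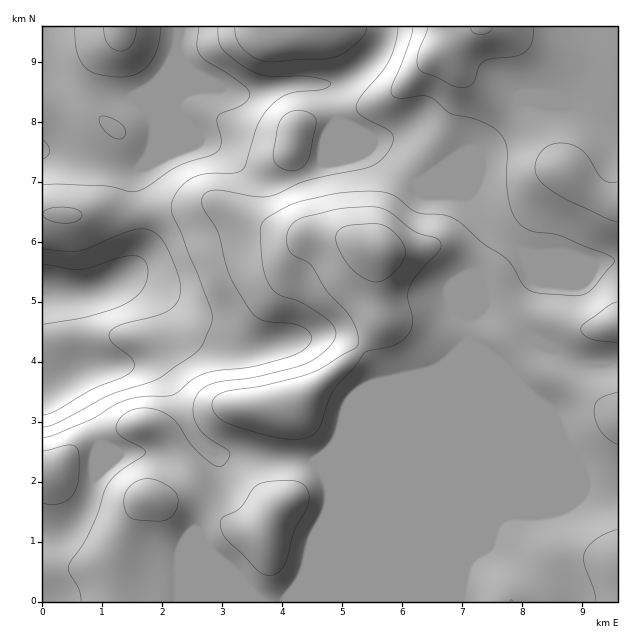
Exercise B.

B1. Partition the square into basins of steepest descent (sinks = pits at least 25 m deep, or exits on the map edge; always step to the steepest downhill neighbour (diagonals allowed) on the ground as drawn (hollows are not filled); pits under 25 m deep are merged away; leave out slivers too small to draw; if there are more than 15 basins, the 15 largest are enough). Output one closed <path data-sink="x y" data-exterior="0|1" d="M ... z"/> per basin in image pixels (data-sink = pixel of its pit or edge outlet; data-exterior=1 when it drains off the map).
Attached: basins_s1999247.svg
<path data-sink="43 292" data-exterior="1" d="M617 26l-139 0-17 10-16 16-14 7-27 27-16 12-53 20-12 0-22 7-7 8-2 23 14 34 6 32 5 8 12 4-45-1-21-7-46-23-11 0-18 5-34 1-23 5-31-2-18 3-40-1 1 388 575-1z"/><path data-sink="43 150" data-exterior="1" d="M476 26l-433 0-1 187 8 2 32 0 18-3 31 2 23-5 34-1 18-5 11 0 46 23 21 7 45 1-12-4-7-13-4-27-14-34 0-14 4-12 11-8 16-4 12 0 53-20 16-12 27-27 14-7z"/>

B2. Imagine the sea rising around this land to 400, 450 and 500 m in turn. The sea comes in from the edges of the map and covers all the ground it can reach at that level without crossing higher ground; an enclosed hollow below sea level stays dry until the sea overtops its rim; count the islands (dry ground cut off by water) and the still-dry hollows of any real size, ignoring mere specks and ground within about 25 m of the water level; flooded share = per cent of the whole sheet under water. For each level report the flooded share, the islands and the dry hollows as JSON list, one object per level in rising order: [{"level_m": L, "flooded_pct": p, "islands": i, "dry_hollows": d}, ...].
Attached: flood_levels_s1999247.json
[{"level_m": 400, "flooded_pct": 19, "islands": 0, "dry_hollows": 0}, {"level_m": 450, "flooded_pct": 27, "islands": 0, "dry_hollows": 0}, {"level_m": 500, "flooded_pct": 42, "islands": 0, "dry_hollows": 0}]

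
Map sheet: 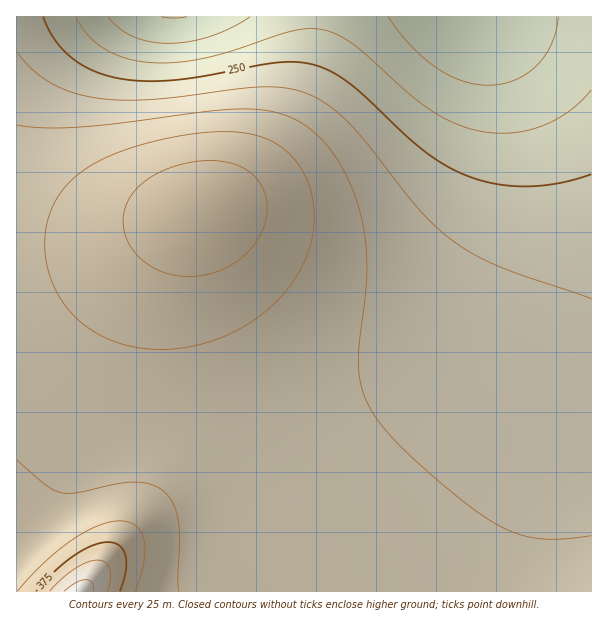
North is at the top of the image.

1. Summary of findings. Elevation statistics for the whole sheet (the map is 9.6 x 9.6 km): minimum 175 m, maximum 435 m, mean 295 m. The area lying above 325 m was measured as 17.6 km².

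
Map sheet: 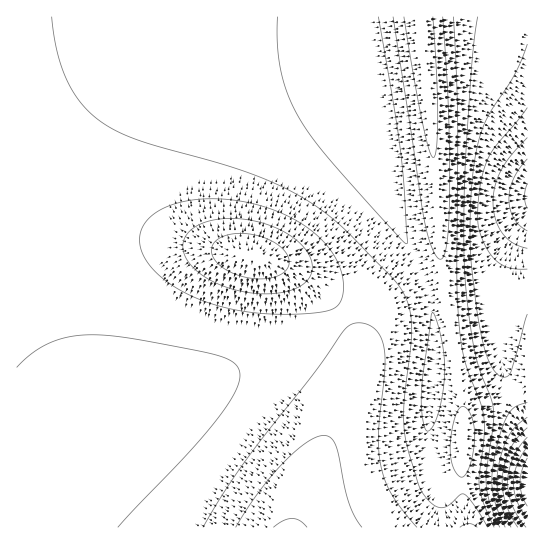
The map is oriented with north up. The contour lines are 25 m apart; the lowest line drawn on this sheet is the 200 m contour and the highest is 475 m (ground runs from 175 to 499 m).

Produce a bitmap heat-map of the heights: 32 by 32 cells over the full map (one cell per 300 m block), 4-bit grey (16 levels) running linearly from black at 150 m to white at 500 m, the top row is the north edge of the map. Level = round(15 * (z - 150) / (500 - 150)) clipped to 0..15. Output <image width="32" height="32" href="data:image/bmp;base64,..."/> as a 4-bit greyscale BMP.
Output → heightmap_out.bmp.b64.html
<image width="32" height="32" href="data:image/bmp;base64,Qk12AgAAAAAAAHYAAAAoAAAAIAAAACAAAAABAAQAAAAAAAACAAATCwAAEwsAABAAAAAAAAAAAAAAABEREQAiIiIAMzMzAERERABVVVUAZmZmAHd3dwCIiIgAmZmZAKqqqgC7u7sAzMzMAN3d3QDu7u4A////ALu7u7u7vM3e7u3d3Mu7unS7u7u7u7vM3e7t3cy7u7lju7u7u7u7zM3d3dzMu6uoUru7u7u7u7zN3d3czLqrqFK7u7u7u7u7zN3d3Mu6q7lju7u6q7u7u7zN3dzLuqu5dbu7uqqru7u8zN3cy6qruXa7u7qqqru7u8zN3Muqq6mHu7u7uqu7u7u8zMzLuZqpiLu7u7u7u7u7u8zMy7qamIi7u7u7u7u7u7vMzMy6mph4u7u7u7u7u7u7vMzMuqqXeLu7u7u7u7u7u8zMy7qqh3e7u7u7u7vMzMzMzMu6qod3u7u7u7vMzN3czMy7uqqHd7u7u7vMzd3u7dzLu6qqh3e7u7u8zN3u/+7cy7qquodmu7u7vMzd7//tzLuqqrp2Zbu7u8zM3e7t3Mu6qqu6dlW7u7u8zMzd3My7qqmrunZUu7u7u8zMzMu7uqqZq7p2VLu7u7u7u7u7uqqqmau6hlS7u7u7u7u7uqqqqZmruoZUu7u7u7u7uqqqqpmZq8qHZbu7u7u7uqqqqqmZmazKh2a7u7u7uqqqqqqpmZm8yod2u7u7u6qqqqqqmZmavMqId7u7u7qqqqqqqpmZmry6iIe7u7uqqqqqqqqZmZq8upiHu7u7qqqqqqqqmZmazLqYiLu7u6qqqqqqqpmZmsy6mIi7u7qqqqqqqqqZmavMupiI"/>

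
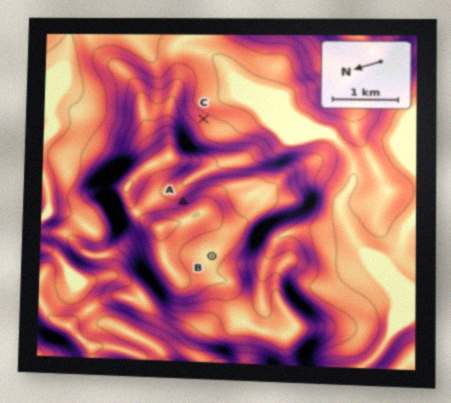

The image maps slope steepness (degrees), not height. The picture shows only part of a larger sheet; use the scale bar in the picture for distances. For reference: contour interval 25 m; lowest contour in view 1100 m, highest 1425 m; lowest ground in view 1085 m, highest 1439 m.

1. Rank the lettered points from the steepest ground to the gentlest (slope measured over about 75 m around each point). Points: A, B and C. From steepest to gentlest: A C B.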